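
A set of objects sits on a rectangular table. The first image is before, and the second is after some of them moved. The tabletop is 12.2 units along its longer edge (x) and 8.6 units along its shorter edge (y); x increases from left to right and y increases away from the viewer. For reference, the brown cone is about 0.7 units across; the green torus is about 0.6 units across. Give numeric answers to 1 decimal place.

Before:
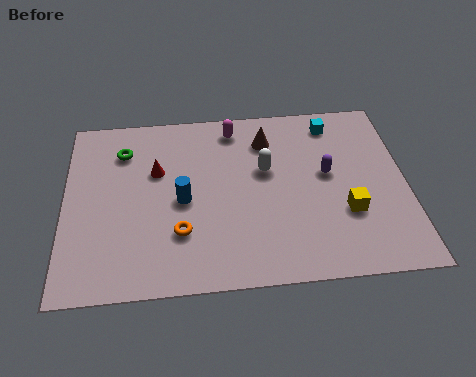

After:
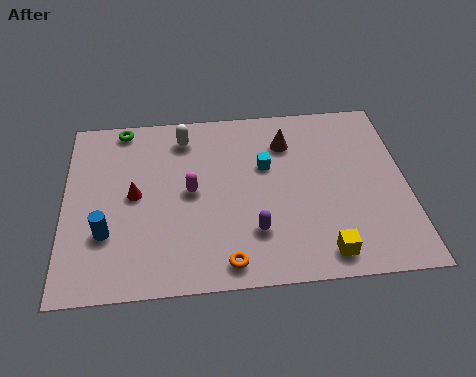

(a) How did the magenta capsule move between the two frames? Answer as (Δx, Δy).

(-1.6, -3.0)

The magenta capsule started near (6.1, 7.4) and ended near (4.5, 4.4).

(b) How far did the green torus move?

1.2

The green torus was near (2.1, 6.6) before and (2.1, 7.8) after, so it travelled √(0.0² + 1.2²) ≈ 1.2 units.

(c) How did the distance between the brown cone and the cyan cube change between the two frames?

-1.1

They were about 2.5 units apart before and 1.4 after — 1.1 units closer together.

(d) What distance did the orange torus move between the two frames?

2.2

From (4.1, 2.5) to (5.7, 1.0), the orange torus covered √(1.6² + 1.5²) ≈ 2.2 units.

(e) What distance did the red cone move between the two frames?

1.4

The red cone moved from about (3.3, 5.5) to (2.5, 4.4), a distance of √(0.8² + 1.1²) ≈ 1.4.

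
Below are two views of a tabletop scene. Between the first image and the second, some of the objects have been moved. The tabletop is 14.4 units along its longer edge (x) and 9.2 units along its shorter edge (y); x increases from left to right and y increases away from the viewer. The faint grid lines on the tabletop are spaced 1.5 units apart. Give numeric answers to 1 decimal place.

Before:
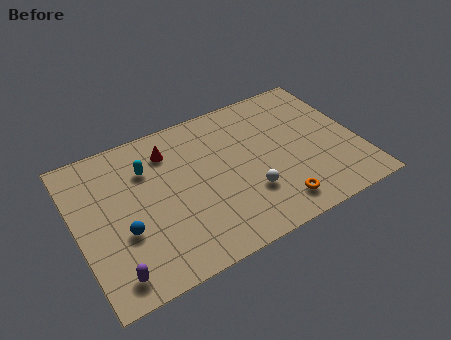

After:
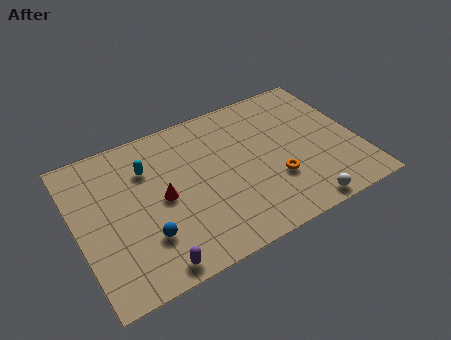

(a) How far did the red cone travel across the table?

2.8

From (5.0, 7.2) to (4.3, 4.5), the red cone covered √(0.7² + 2.7²) ≈ 2.8 units.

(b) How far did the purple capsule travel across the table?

1.9

From (1.4, 1.3) to (3.3, 0.9), the purple capsule covered √(1.9² + 0.4²) ≈ 1.9 units.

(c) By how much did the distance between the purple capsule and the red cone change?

-3.2

The distance was about 6.9 in the first image and 3.7 in the second, so they moved 3.2 units closer together.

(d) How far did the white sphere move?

3.1

From (8.5, 2.8) to (10.9, 0.8), the white sphere covered √(2.4² + 2.0²) ≈ 3.1 units.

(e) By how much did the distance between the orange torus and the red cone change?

-1.6

Before: roughly 7.4 units apart; after: 5.8. That's 1.6 units closer together.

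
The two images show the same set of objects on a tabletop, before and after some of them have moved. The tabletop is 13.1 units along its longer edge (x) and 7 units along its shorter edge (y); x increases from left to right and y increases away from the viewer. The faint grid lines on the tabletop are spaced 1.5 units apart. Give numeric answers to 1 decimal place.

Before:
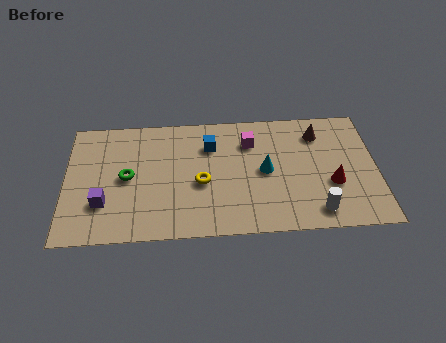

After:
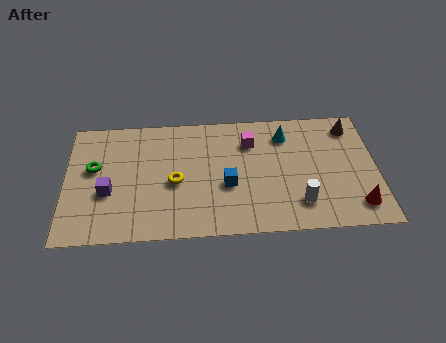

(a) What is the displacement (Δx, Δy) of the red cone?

(1.0, -1.3)

The red cone started near (11.2, 2.6) and ended near (12.2, 1.3).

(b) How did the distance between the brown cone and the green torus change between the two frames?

+2.7

They were about 8.3 units apart before and 11.0 after — 2.7 units further apart.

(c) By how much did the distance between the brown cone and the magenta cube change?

+1.4

The distance was about 2.9 in the first image and 4.3 in the second, so they moved 1.4 units further apart.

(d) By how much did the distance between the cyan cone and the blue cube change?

+0.9

Before: roughly 2.8 units apart; after: 3.7. That's 0.9 units further apart.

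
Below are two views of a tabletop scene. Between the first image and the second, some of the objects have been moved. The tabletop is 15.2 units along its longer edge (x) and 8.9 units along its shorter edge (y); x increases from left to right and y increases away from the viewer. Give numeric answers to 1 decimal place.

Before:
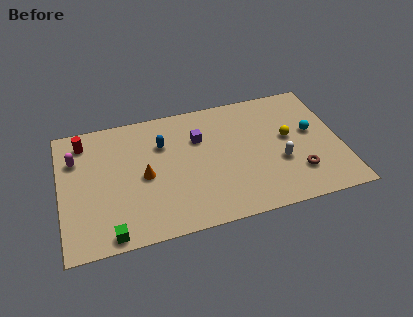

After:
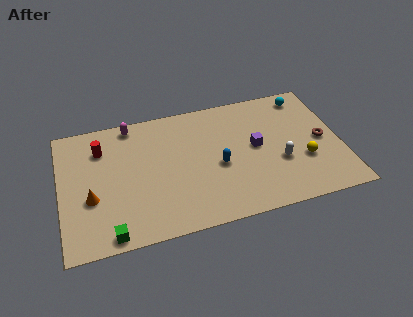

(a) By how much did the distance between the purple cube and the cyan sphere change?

-2.0

They were about 6.2 units apart before and 4.2 after — 2.0 units closer together.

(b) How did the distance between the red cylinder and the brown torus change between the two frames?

-0.3

Before: roughly 12.4 units apart; after: 12.1. That's 0.3 units closer together.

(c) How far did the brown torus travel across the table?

2.5

From (12.7, 2.3) to (14.2, 4.3), the brown torus covered √(1.5² + 2.0²) ≈ 2.5 units.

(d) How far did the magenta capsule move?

3.5

The magenta capsule was near (0.9, 6.3) before and (4.0, 8.0) after, so it travelled √(3.1² + 1.7²) ≈ 3.5 units.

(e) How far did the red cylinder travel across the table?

1.1

From (1.4, 7.4) to (2.3, 6.7), the red cylinder covered √(0.9² + 0.7²) ≈ 1.1 units.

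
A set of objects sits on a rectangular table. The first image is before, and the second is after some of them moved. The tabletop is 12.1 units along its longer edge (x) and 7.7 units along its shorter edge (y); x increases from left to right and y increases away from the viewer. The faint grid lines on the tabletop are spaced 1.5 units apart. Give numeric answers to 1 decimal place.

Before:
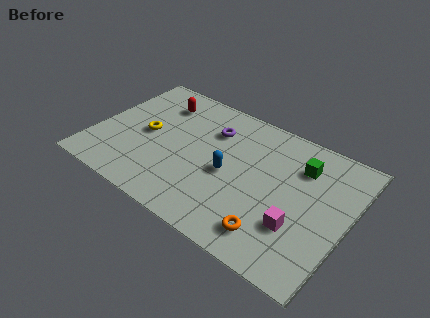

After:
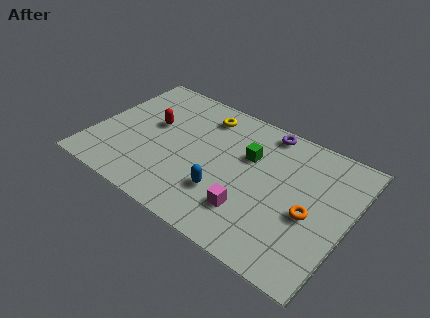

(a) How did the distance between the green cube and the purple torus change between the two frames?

-2.3

Before: roughly 4.3 units apart; after: 2.0. That's 2.3 units closer together.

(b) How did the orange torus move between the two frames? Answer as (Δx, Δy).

(1.4, 1.9)

From the two frames, the orange torus sits at roughly (9.0, 1.4) before and (10.4, 3.3) after.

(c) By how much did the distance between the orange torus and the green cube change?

-0.7

Before: roughly 4.3 units apart; after: 3.6. That's 0.7 units closer together.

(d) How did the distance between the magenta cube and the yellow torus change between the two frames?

-2.5

They were about 7.7 units apart before and 5.2 after — 2.5 units closer together.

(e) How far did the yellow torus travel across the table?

3.5

From (2.4, 3.8) to (4.8, 6.3), the yellow torus covered √(2.4² + 2.5²) ≈ 3.5 units.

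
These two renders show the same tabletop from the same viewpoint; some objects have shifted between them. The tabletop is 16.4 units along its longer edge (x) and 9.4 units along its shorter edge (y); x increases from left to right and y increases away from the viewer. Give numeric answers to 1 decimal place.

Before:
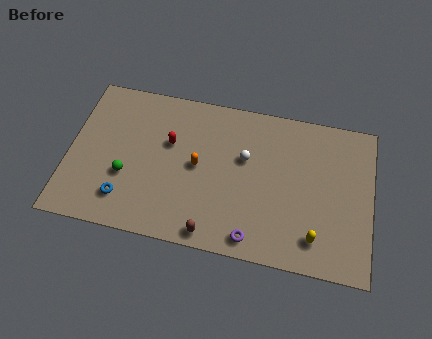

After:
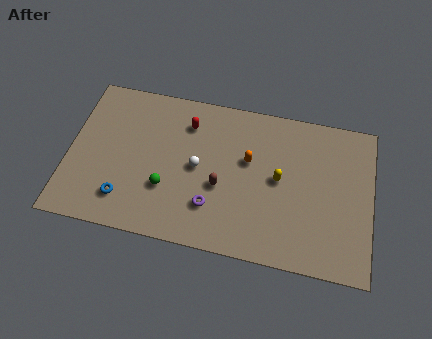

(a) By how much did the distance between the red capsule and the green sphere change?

+1.0

They were about 3.3 units apart before and 4.3 after — 1.0 units further apart.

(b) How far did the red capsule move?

1.7

From (5.4, 5.9) to (6.3, 7.3), the red capsule covered √(0.9² + 1.4²) ≈ 1.7 units.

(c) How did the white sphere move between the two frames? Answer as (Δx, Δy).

(-2.5, -1.1)

The white sphere was at about (9.5, 5.8) and moved to about (7.0, 4.7).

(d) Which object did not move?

the blue torus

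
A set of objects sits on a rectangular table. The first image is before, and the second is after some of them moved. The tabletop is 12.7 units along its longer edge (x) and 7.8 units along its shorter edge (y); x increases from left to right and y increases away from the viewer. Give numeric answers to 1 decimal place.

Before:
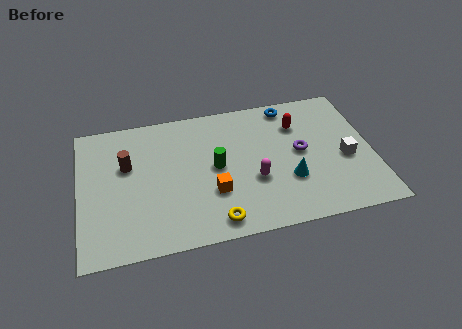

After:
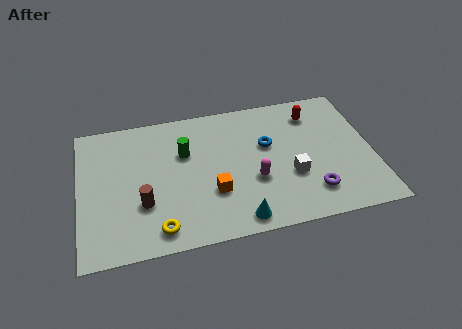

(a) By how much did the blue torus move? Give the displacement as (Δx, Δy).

(-1.1, -2.1)

The blue torus was at about (9.3, 6.9) and moved to about (8.2, 4.8).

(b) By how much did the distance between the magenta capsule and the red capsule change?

+0.8

The distance was about 3.5 in the first image and 4.3 in the second, so they moved 0.8 units further apart.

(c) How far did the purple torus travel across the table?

2.4

From (9.6, 4.1) to (9.9, 1.7), the purple torus covered √(0.3² + 2.4²) ≈ 2.4 units.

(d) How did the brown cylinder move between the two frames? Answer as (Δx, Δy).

(0.6, -2.3)

The brown cylinder was at about (2.1, 4.9) and moved to about (2.7, 2.6).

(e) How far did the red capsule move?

0.9

The red capsule moved from about (9.6, 5.7) to (10.3, 6.2), a distance of √(0.7² + 0.5²) ≈ 0.9.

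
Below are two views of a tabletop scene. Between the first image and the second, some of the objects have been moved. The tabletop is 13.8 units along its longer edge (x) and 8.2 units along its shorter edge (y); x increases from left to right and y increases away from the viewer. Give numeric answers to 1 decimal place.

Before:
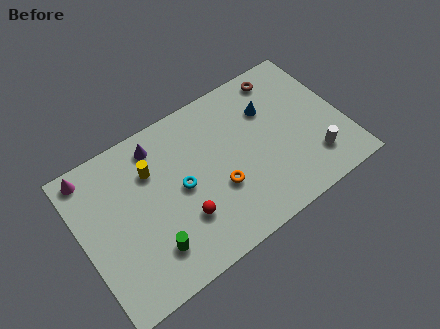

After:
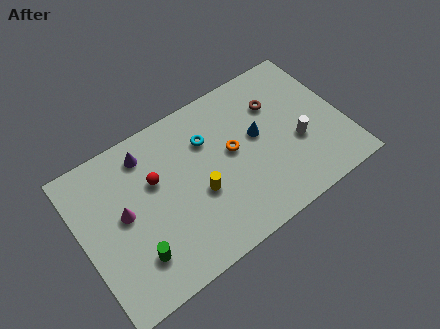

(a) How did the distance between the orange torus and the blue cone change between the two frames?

-2.8

Before: roughly 4.2 units apart; after: 1.4. That's 2.8 units closer together.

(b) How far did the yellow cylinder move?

3.3

The yellow cylinder was near (3.9, 5.8) before and (6.0, 3.3) after, so it travelled √(2.1² + 2.5²) ≈ 3.3 units.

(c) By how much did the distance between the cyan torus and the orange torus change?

-0.4

They were about 2.1 units apart before and 1.7 after — 0.4 units closer together.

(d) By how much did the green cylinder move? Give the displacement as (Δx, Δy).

(-0.8, 0.1)

The green cylinder started near (3.2, 1.9) and ended near (2.4, 2.0).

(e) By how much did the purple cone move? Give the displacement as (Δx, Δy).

(-0.6, -0.1)

The purple cone started near (4.4, 6.9) and ended near (3.8, 6.8).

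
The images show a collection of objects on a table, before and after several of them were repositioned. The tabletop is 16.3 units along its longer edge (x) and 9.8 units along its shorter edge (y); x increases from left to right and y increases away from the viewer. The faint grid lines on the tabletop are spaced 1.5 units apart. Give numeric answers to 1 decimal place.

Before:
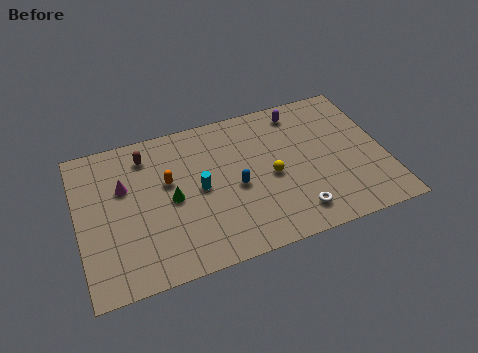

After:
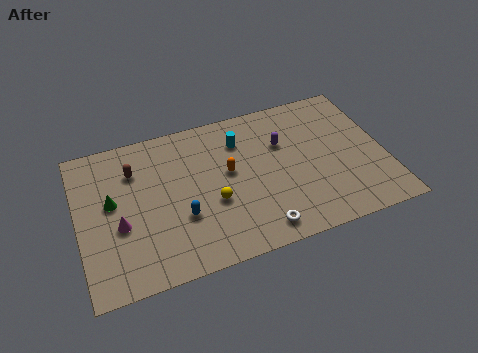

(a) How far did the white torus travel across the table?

2.0

The white torus was near (11.2, 1.7) before and (9.2, 1.3) after, so it travelled √(2.0² + 0.4²) ≈ 2.0 units.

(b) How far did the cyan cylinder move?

3.5

The cyan cylinder moved from about (6.4, 4.9) to (8.8, 7.4), a distance of √(2.4² + 2.5²) ≈ 3.5.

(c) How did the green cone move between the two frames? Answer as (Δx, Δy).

(-3.1, 0.8)

From the two frames, the green cone sits at roughly (4.9, 4.7) before and (1.8, 5.5) after.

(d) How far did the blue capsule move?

3.2

The blue capsule moved from about (8.3, 4.4) to (5.3, 3.4), a distance of √(3.0² + 1.0²) ≈ 3.2.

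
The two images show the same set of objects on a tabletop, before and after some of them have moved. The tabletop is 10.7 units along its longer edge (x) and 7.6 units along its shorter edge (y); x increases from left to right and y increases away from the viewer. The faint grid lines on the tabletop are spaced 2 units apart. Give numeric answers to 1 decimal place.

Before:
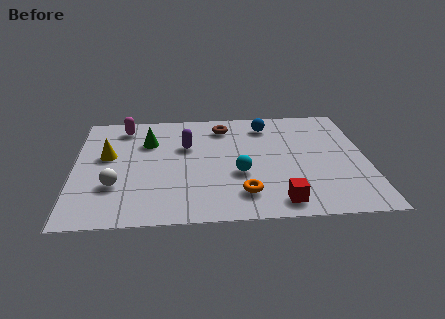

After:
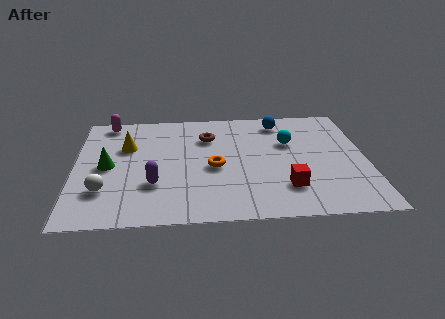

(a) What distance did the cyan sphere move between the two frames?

2.8

From (6.0, 2.9) to (7.9, 4.9), the cyan sphere covered √(1.9² + 2.0²) ≈ 2.8 units.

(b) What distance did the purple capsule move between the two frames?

2.8

The purple capsule was near (4.1, 4.9) before and (2.9, 2.4) after, so it travelled √(1.2² + 2.5²) ≈ 2.8 units.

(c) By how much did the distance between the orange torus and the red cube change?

+1.6

The distance was about 1.4 in the first image and 3.0 in the second, so they moved 1.6 units further apart.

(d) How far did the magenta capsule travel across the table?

0.7

From (1.8, 6.4) to (1.2, 6.8), the magenta capsule covered √(0.6² + 0.4²) ≈ 0.7 units.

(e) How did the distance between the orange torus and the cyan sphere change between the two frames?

+1.9

Before: roughly 1.3 units apart; after: 3.2. That's 1.9 units further apart.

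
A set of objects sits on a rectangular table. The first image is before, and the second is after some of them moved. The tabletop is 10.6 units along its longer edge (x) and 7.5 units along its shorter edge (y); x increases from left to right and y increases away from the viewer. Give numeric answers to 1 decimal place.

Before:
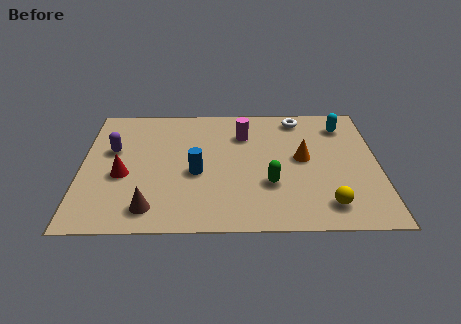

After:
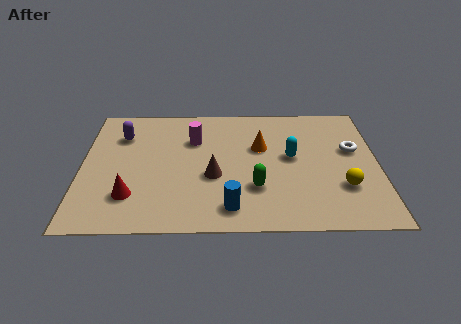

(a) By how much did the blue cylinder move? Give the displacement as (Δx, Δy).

(1.2, -2.0)

From the two frames, the blue cylinder sits at roughly (4.1, 3.2) before and (5.3, 1.2) after.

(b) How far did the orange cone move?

1.7

The orange cone moved from about (7.9, 4.0) to (6.4, 4.7), a distance of √(1.5² + 0.7²) ≈ 1.7.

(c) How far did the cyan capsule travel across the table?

2.7

The cyan capsule moved from about (9.4, 6.0) to (7.5, 4.1), a distance of √(1.9² + 1.9²) ≈ 2.7.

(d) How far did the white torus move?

2.8

The white torus was near (7.8, 6.5) before and (9.7, 4.5) after, so it travelled √(1.9² + 2.0²) ≈ 2.8 units.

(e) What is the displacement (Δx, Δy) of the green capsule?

(-0.5, -0.2)

The green capsule started near (6.7, 2.5) and ended near (6.2, 2.3).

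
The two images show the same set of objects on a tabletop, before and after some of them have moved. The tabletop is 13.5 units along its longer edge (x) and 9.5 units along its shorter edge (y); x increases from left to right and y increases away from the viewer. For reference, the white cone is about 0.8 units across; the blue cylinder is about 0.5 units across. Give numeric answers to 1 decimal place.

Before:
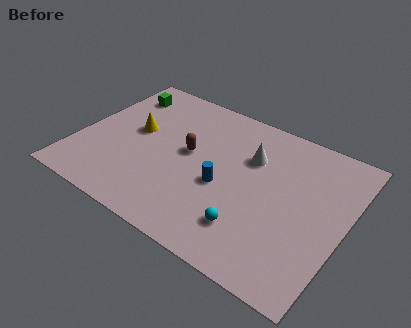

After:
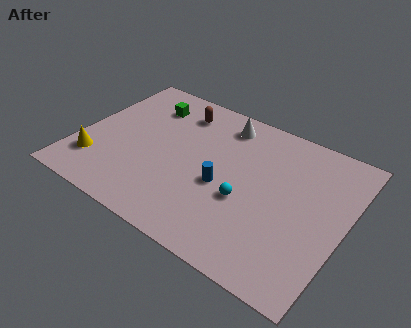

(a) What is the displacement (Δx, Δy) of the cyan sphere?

(-0.5, 1.5)

The cyan sphere was at about (9.2, 2.2) and moved to about (8.7, 3.7).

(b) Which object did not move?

the blue cylinder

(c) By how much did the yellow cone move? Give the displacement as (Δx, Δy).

(-1.5, -3.0)

The yellow cone was at about (2.7, 5.3) and moved to about (1.2, 2.3).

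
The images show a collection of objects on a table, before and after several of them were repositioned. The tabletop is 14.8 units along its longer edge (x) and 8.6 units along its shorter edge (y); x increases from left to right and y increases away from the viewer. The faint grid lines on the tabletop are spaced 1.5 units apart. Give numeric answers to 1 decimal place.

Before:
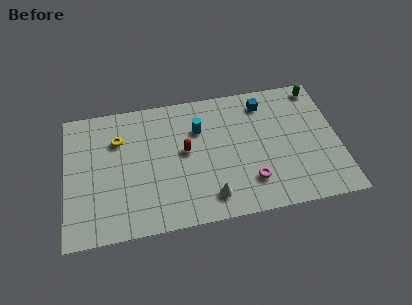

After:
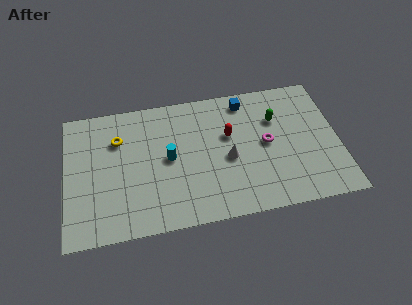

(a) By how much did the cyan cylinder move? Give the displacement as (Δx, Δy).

(-1.7, -1.6)

From the two frames, the cyan cylinder sits at roughly (7.3, 6.0) before and (5.6, 4.4) after.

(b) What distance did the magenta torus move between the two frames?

2.5

The magenta torus moved from about (9.9, 2.1) to (10.9, 4.4), a distance of √(1.0² + 2.3²) ≈ 2.5.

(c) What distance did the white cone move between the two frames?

2.5

The white cone was near (7.7, 1.5) before and (8.8, 3.8) after, so it travelled √(1.1² + 2.3²) ≈ 2.5 units.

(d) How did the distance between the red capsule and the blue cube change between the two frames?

-2.7

The distance was about 5.0 in the first image and 2.3 in the second, so they moved 2.7 units closer together.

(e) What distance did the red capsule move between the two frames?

2.5

The red capsule moved from about (6.5, 4.7) to (8.9, 5.3), a distance of √(2.4² + 0.6²) ≈ 2.5.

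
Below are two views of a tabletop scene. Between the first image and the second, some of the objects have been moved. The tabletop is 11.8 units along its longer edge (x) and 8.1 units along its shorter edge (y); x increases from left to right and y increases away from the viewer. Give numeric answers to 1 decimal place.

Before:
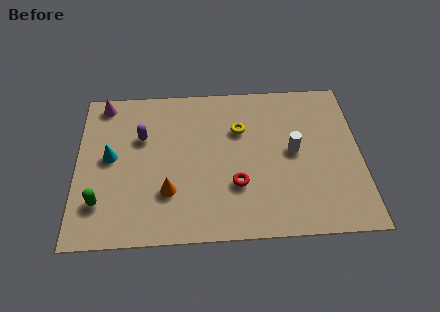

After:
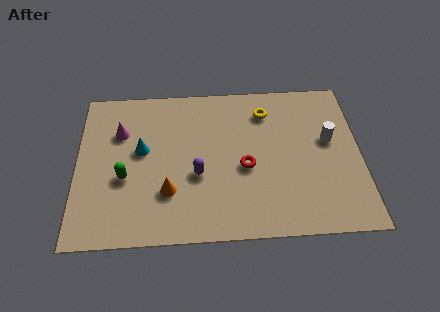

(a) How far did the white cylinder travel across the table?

1.6

The white cylinder was near (9.0, 4.2) before and (10.5, 4.7) after, so it travelled √(1.5² + 0.5²) ≈ 1.6 units.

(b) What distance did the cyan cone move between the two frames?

1.3

From (1.4, 4.3) to (2.7, 4.6), the cyan cone covered √(1.3² + 0.3²) ≈ 1.3 units.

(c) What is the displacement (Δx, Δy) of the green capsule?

(1.0, 1.2)

The green capsule started near (1.0, 2.0) and ended near (2.0, 3.2).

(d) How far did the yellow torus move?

1.4

From (6.8, 5.5) to (7.9, 6.4), the yellow torus covered √(1.1² + 0.9²) ≈ 1.4 units.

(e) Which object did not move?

the orange cone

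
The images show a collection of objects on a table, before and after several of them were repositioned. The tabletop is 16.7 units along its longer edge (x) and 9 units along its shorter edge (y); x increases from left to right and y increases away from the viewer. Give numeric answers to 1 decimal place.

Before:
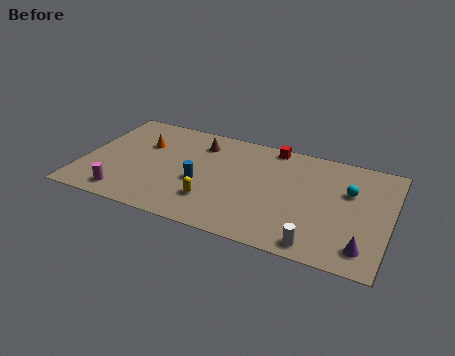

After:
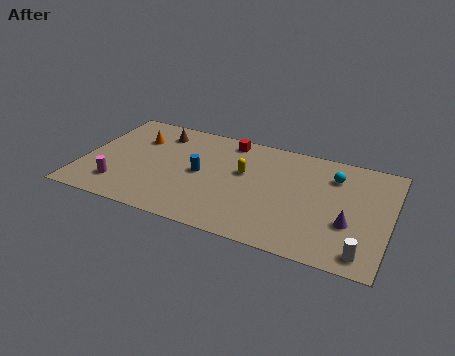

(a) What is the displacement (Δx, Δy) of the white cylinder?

(2.4, 0.2)

The white cylinder started near (13.1, 1.0) and ended near (15.5, 1.2).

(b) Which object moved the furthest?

the yellow capsule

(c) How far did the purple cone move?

1.8

The purple cone moved from about (15.5, 1.6) to (14.6, 3.2), a distance of √(0.9² + 1.6²) ≈ 1.8.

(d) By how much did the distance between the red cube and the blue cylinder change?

-2.1

The distance was about 5.7 in the first image and 3.6 in the second, so they moved 2.1 units closer together.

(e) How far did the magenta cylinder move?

0.8

From (2.6, 1.3) to (2.2, 2.0), the magenta cylinder covered √(0.4² + 0.7²) ≈ 0.8 units.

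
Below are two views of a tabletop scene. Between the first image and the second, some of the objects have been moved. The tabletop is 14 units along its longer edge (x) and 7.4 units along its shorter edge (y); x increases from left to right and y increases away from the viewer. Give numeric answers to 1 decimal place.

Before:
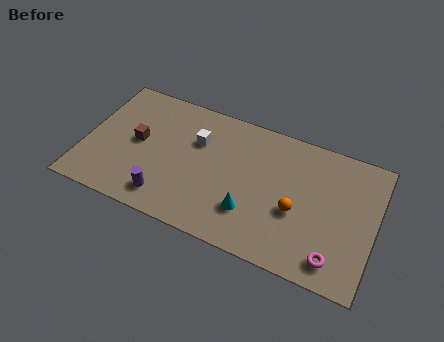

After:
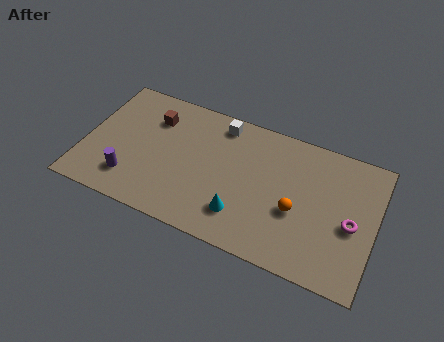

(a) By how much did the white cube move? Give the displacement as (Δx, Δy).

(1.0, 1.4)

The white cube started near (5.3, 5.0) and ended near (6.3, 6.4).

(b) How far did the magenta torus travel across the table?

2.2

From (12.3, 1.2) to (12.9, 3.3), the magenta torus covered √(0.6² + 2.1²) ≈ 2.2 units.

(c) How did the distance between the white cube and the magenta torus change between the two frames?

-0.7

Before: roughly 8.0 units apart; after: 7.3. That's 0.7 units closer together.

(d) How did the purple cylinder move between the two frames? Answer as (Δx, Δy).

(-1.8, 0.4)

From the two frames, the purple cylinder sits at roughly (4.2, 1.3) before and (2.4, 1.7) after.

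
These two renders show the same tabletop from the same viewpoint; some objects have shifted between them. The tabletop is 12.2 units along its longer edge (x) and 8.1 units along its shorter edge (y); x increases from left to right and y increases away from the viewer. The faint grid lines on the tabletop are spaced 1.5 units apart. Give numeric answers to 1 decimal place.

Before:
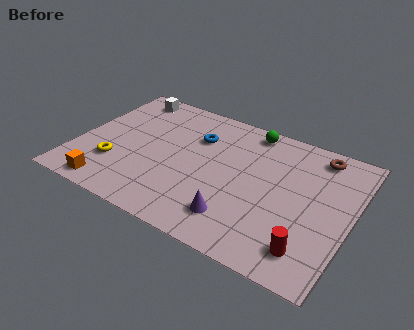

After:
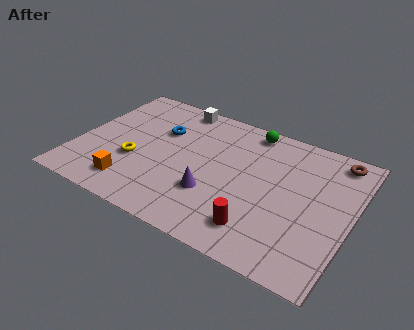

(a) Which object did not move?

the green sphere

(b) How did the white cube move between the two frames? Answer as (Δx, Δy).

(2.3, 0.2)

From the two frames, the white cube sits at roughly (1.6, 7.1) before and (3.9, 7.3) after.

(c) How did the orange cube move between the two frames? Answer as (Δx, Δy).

(0.9, 0.6)

From the two frames, the orange cube sits at roughly (1.9, 0.9) before and (2.8, 1.5) after.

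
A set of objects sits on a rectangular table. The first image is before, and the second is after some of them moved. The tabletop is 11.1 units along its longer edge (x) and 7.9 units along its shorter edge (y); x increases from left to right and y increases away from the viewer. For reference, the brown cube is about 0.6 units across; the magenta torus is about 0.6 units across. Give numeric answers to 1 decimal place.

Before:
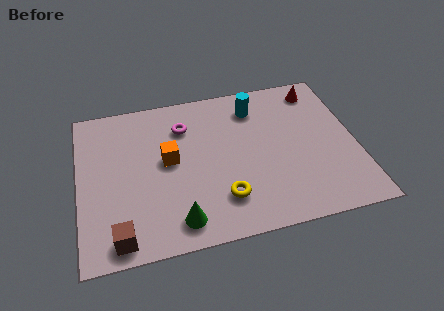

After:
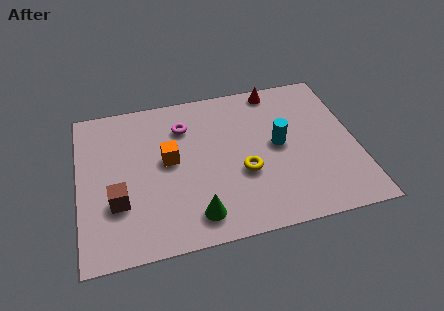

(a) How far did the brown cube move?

1.7

From (1.5, 0.9) to (1.5, 2.6), the brown cube covered √(0.0² + 1.7²) ≈ 1.7 units.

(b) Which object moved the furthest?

the cyan cylinder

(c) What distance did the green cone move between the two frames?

0.7

The green cone moved from about (3.8, 1.2) to (4.5, 1.3), a distance of √(0.7² + 0.1²) ≈ 0.7.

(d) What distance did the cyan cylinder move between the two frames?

2.3

The cyan cylinder moved from about (7.2, 6.3) to (8.0, 4.1), a distance of √(0.8² + 2.2²) ≈ 2.3.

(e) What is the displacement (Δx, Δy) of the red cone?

(-1.7, 0.4)

The red cone started near (9.8, 6.7) and ended near (8.1, 7.1).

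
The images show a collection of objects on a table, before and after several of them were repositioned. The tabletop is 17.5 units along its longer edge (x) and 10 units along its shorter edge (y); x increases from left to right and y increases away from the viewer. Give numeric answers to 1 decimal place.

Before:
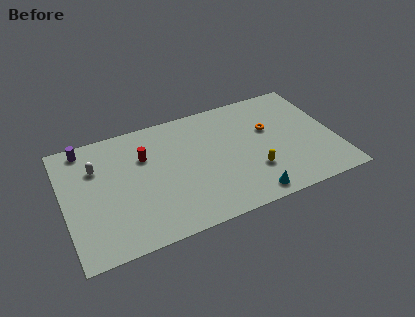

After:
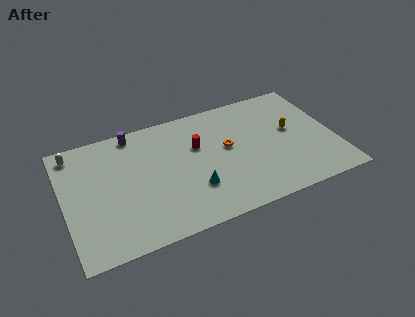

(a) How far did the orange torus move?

2.9

From (13.4, 6.2) to (10.6, 5.6), the orange torus covered √(2.8² + 0.6²) ≈ 2.9 units.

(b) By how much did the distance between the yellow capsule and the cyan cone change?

+5.2

They were about 2.0 units apart before and 7.2 after — 5.2 units further apart.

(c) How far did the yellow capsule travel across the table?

3.8

The yellow capsule was near (12.0, 3.0) before and (14.8, 5.6) after, so it travelled √(2.8² + 2.6²) ≈ 3.8 units.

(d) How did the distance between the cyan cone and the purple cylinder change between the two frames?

-5.8

Before: roughly 12.6 units apart; after: 6.8. That's 5.8 units closer together.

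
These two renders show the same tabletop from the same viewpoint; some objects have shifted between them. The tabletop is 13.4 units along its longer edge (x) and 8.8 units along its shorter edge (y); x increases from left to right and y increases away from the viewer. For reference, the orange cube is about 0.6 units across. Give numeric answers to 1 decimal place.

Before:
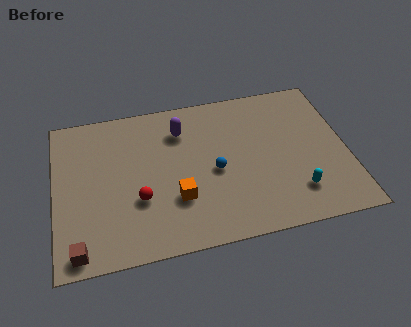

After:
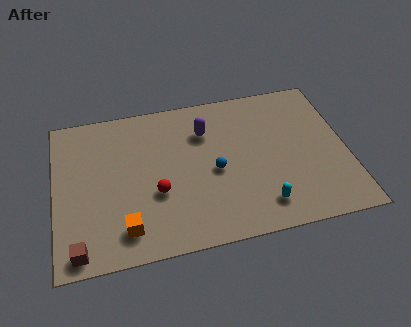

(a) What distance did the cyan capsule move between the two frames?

1.6

The cyan capsule was near (10.9, 2.0) before and (9.3, 1.6) after, so it travelled √(1.6² + 0.4²) ≈ 1.6 units.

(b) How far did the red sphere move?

0.8

From (3.8, 3.1) to (4.6, 3.3), the red sphere covered √(0.8² + 0.2²) ≈ 0.8 units.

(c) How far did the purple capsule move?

1.1

From (5.9, 6.7) to (7.0, 6.4), the purple capsule covered √(1.1² + 0.3²) ≈ 1.1 units.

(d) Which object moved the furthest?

the orange cube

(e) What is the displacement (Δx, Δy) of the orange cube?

(-2.4, -1.2)

The orange cube was at about (5.5, 2.8) and moved to about (3.1, 1.6).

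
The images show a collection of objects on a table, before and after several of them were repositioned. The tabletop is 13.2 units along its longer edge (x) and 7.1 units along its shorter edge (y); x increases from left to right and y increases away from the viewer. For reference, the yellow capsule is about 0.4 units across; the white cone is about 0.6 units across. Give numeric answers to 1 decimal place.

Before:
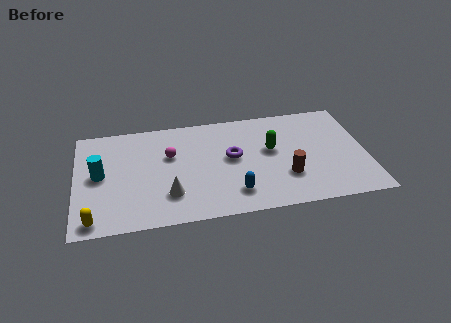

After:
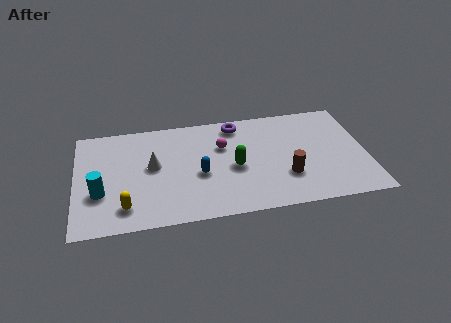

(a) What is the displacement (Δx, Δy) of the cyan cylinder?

(0.0, -1.2)

The cyan cylinder was at about (1.1, 3.7) and moved to about (1.1, 2.5).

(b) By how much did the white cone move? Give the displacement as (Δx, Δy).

(-0.7, 2.0)

The white cone started near (4.2, 1.9) and ended near (3.5, 3.9).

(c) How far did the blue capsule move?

2.1

The blue capsule was near (7.1, 1.5) before and (5.6, 3.0) after, so it travelled √(1.5² + 1.5²) ≈ 2.1 units.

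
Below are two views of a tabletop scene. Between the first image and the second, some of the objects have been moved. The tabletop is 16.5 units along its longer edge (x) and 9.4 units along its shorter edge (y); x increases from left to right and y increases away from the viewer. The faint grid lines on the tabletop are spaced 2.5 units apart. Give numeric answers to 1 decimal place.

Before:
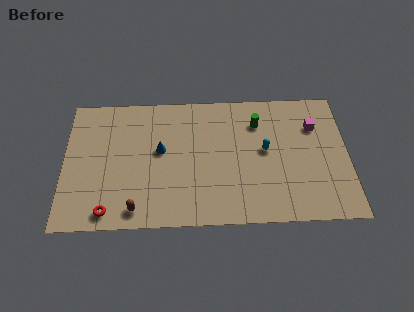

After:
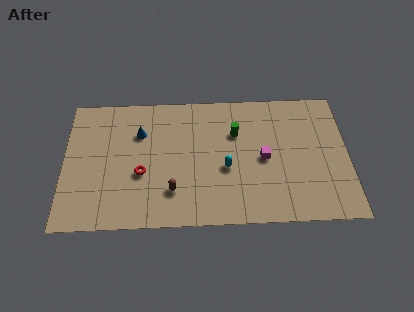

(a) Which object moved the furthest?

the magenta cube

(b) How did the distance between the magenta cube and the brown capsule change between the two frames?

-6.1

Before: roughly 11.8 units apart; after: 5.7. That's 6.1 units closer together.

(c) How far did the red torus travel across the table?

3.2

The red torus moved from about (2.6, 1.1) to (4.5, 3.7), a distance of √(1.9² + 2.6²) ≈ 3.2.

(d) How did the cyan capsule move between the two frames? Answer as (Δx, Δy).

(-2.3, -1.2)

From the two frames, the cyan capsule sits at roughly (11.7, 5.1) before and (9.4, 3.9) after.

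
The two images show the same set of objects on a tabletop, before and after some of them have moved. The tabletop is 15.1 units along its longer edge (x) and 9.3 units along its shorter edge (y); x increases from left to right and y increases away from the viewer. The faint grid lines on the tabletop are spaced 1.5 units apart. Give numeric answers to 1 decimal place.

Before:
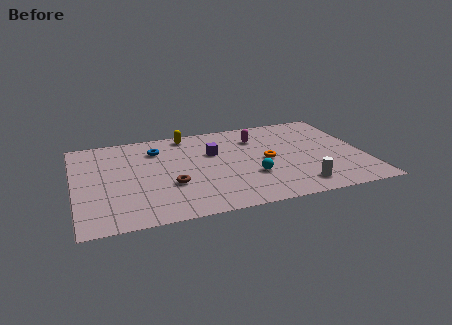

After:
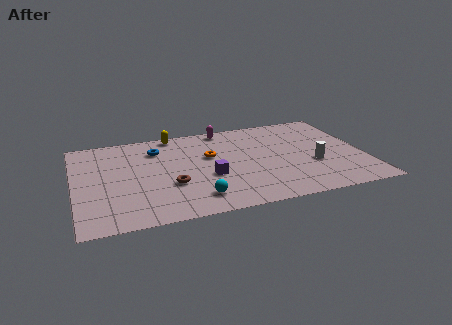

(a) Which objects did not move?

the brown torus and the blue torus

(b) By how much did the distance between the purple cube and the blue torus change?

+1.2

The distance was about 3.1 in the first image and 4.3 in the second, so they moved 1.2 units further apart.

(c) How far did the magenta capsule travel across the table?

2.1

From (9.7, 7.0) to (8.1, 8.4), the magenta capsule covered √(1.6² + 1.4²) ≈ 2.1 units.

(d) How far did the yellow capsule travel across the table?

0.7

From (6.1, 8.3) to (5.4, 8.5), the yellow capsule covered √(0.7² + 0.2²) ≈ 0.7 units.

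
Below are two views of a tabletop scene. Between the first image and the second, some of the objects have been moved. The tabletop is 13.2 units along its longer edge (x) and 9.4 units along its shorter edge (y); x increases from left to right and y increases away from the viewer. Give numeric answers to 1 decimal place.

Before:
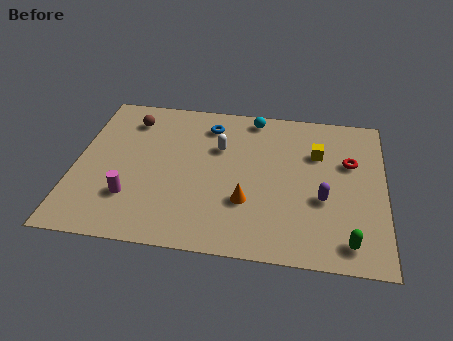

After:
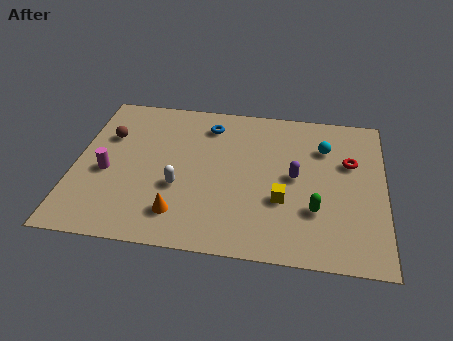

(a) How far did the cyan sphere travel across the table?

3.5

The cyan sphere moved from about (7.5, 8.4) to (10.6, 6.8), a distance of √(3.1² + 1.6²) ≈ 3.5.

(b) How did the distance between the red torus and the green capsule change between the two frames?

-1.3

The distance was about 4.7 in the first image and 3.4 in the second, so they moved 1.3 units closer together.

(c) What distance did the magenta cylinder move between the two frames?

1.8

The magenta cylinder moved from about (2.5, 2.6) to (1.4, 4.0), a distance of √(1.1² + 1.4²) ≈ 1.8.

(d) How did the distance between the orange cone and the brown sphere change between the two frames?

-1.4

The distance was about 6.9 in the first image and 5.5 in the second, so they moved 1.4 units closer together.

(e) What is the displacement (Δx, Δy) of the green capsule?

(-1.4, 1.6)

The green capsule was at about (11.7, 1.3) and moved to about (10.3, 2.9).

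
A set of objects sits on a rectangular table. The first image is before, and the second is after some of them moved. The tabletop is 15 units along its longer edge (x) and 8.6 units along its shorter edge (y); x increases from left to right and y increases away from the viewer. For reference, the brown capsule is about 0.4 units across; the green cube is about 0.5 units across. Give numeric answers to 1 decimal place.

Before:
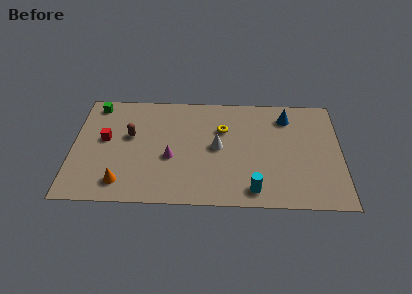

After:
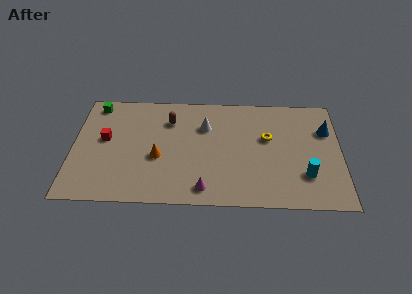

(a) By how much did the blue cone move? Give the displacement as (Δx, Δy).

(2.2, -1.0)

The blue cone was at about (12.0, 6.9) and moved to about (14.2, 5.9).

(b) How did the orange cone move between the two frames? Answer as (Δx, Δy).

(2.0, 2.0)

The orange cone started near (2.8, 1.5) and ended near (4.8, 3.5).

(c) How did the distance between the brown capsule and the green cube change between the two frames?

+1.2

Before: roughly 3.1 units apart; after: 4.3. That's 1.2 units further apart.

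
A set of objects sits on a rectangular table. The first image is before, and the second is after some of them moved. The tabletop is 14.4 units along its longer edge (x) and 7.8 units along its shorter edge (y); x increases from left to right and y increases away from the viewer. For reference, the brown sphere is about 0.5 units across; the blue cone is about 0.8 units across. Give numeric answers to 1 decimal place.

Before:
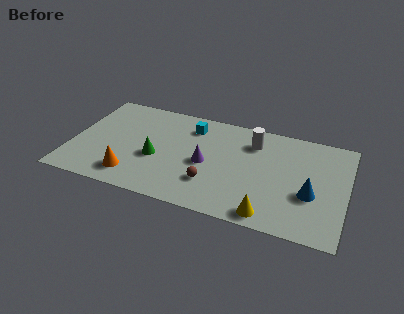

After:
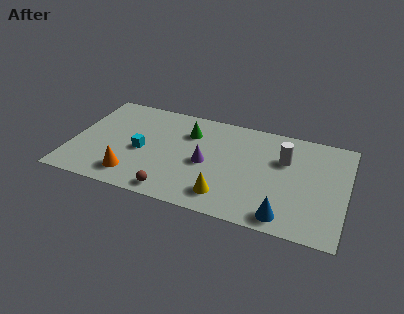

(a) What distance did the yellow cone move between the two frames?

2.4

The yellow cone moved from about (10.6, 0.9) to (8.3, 1.5), a distance of √(2.3² + 0.6²) ≈ 2.4.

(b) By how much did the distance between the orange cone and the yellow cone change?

-2.3

They were about 7.2 units apart before and 4.9 after — 2.3 units closer together.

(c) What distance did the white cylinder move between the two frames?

1.9

The white cylinder moved from about (9.4, 6.0) to (11.1, 5.2), a distance of √(1.7² + 0.8²) ≈ 1.9.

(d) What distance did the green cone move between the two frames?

2.9

From (4.5, 3.2) to (6.0, 5.7), the green cone covered √(1.5² + 2.5²) ≈ 2.9 units.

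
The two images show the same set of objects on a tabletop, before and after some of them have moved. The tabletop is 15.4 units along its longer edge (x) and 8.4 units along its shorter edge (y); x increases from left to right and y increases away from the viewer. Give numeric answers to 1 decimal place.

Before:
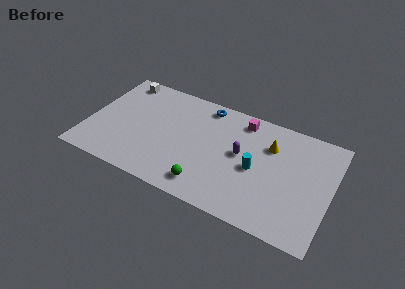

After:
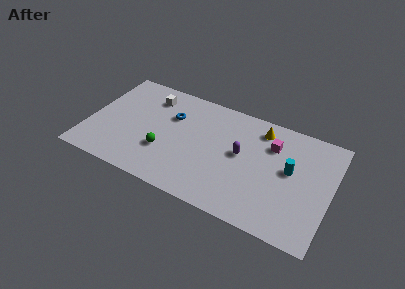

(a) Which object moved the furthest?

the green sphere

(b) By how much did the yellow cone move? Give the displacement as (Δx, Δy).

(-0.7, 1.0)

The yellow cone was at about (11.4, 6.0) and moved to about (10.7, 7.0).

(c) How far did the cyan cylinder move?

2.2

From (10.7, 3.9) to (12.8, 4.7), the cyan cylinder covered √(2.1² + 0.8²) ≈ 2.2 units.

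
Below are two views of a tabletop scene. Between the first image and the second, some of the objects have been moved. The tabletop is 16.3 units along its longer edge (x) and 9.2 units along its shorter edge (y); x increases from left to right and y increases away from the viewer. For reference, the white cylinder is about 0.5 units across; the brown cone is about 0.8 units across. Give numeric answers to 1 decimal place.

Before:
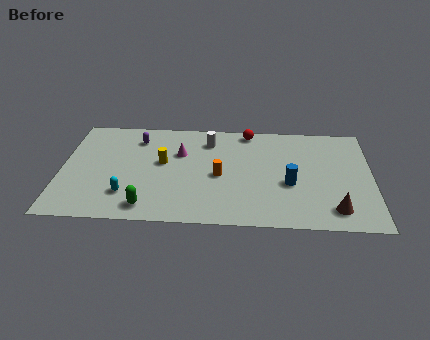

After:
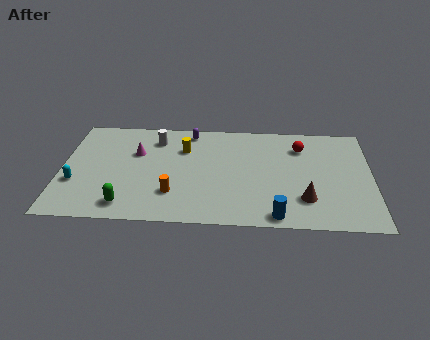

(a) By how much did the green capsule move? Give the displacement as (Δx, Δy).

(-1.1, 0.1)

The green capsule was at about (4.6, 1.3) and moved to about (3.5, 1.4).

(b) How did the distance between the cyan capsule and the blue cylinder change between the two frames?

+2.1

The distance was about 8.6 in the first image and 10.7 in the second, so they moved 2.1 units further apart.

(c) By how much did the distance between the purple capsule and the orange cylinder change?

+0.3

Before: roughly 5.4 units apart; after: 5.7. That's 0.3 units further apart.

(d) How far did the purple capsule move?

2.9

The purple capsule was near (3.9, 7.3) before and (6.7, 8.1) after, so it travelled √(2.8² + 0.8²) ≈ 2.9 units.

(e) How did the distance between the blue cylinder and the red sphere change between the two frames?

+1.1

The distance was about 5.1 in the first image and 6.2 in the second, so they moved 1.1 units further apart.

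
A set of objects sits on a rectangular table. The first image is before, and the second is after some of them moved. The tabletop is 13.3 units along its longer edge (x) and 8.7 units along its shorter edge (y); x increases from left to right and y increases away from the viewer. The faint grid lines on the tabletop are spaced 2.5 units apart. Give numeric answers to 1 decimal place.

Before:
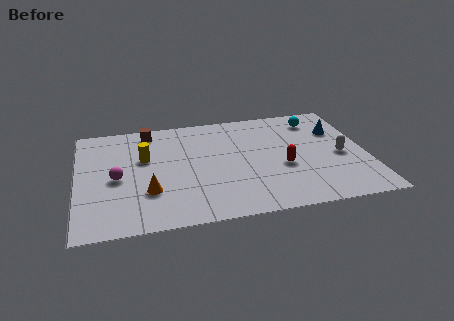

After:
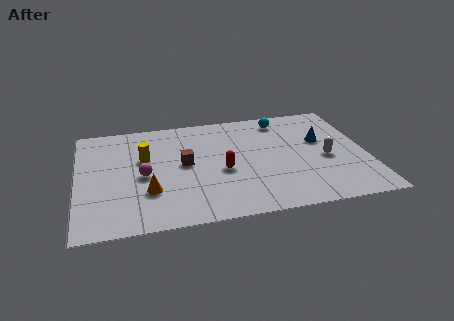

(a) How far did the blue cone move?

1.1

The blue cone was near (12.1, 6.0) before and (11.3, 5.3) after, so it travelled √(0.8² + 0.7²) ≈ 1.1 units.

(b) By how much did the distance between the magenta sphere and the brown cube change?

-1.9

Before: roughly 3.9 units apart; after: 2.0. That's 1.9 units closer together.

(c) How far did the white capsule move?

0.7

The white capsule was near (12.1, 3.9) before and (11.4, 3.8) after, so it travelled √(0.7² + 0.1²) ≈ 0.7 units.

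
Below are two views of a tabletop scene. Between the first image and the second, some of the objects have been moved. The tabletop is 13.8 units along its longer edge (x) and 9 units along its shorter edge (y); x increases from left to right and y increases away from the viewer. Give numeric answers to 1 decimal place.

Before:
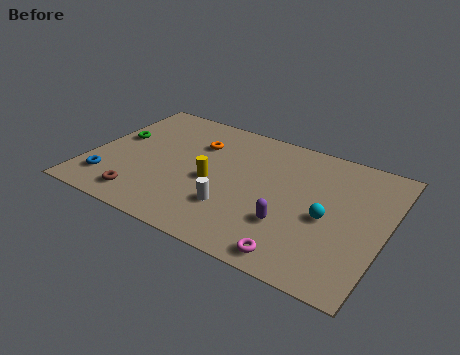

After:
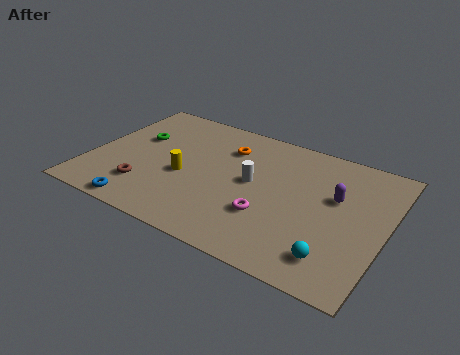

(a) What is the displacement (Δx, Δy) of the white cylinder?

(0.6, 2.2)

The white cylinder started near (7.0, 2.6) and ended near (7.6, 4.8).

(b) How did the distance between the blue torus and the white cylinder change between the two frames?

+0.3

The distance was about 5.8 in the first image and 6.1 in the second, so they moved 0.3 units further apart.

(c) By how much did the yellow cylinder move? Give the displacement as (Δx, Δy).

(-1.3, -0.2)

The yellow cylinder was at about (5.8, 4.0) and moved to about (4.5, 3.8).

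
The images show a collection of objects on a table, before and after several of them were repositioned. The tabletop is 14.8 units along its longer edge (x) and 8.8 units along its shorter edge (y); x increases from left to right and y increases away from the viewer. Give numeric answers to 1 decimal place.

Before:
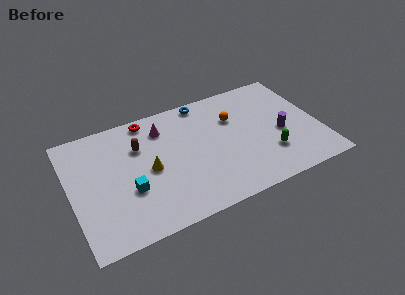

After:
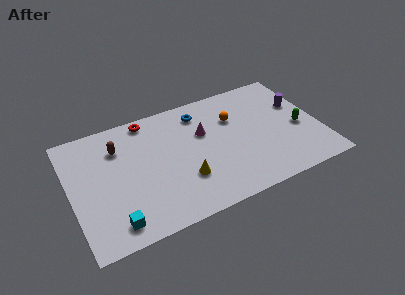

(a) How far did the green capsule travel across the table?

2.4

From (11.6, 2.5) to (13.6, 3.8), the green capsule covered √(2.0² + 1.3²) ≈ 2.4 units.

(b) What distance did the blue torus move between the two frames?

0.9

From (8.3, 8.0) to (8.0, 7.2), the blue torus covered √(0.3² + 0.8²) ≈ 0.9 units.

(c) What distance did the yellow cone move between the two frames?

2.4

The yellow cone moved from about (4.6, 4.2) to (6.5, 2.7), a distance of √(1.9² + 1.5²) ≈ 2.4.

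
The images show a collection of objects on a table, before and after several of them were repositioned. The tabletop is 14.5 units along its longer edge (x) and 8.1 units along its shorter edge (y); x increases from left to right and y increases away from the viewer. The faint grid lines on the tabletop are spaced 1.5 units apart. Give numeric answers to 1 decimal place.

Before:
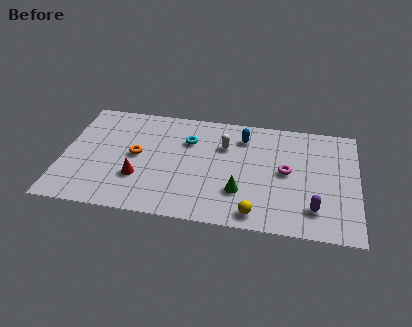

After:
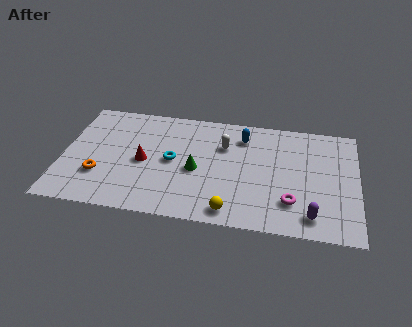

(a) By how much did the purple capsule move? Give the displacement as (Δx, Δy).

(-0.1, -0.5)

The purple capsule started near (12.4, 1.8) and ended near (12.3, 1.3).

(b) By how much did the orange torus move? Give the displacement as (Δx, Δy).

(-1.7, -1.7)

The orange torus was at about (3.6, 4.2) and moved to about (1.9, 2.5).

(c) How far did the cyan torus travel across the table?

1.7

From (6.1, 5.7) to (5.4, 4.1), the cyan torus covered √(0.7² + 1.6²) ≈ 1.7 units.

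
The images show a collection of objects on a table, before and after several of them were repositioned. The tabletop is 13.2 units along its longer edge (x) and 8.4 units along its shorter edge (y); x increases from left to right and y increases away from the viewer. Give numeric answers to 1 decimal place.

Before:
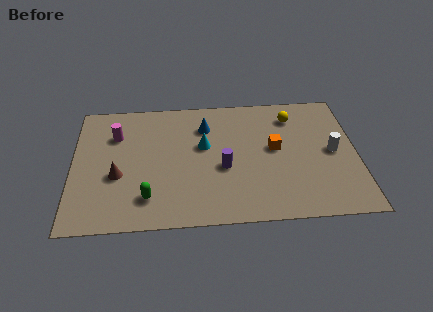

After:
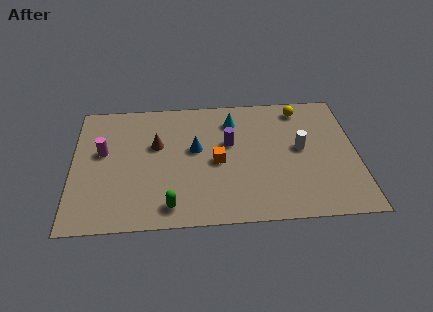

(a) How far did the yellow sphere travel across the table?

0.6

The yellow sphere was near (10.3, 6.7) before and (10.7, 7.2) after, so it travelled √(0.4² + 0.5²) ≈ 0.6 units.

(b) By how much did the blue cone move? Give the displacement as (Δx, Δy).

(-0.5, -1.5)

The blue cone was at about (6.2, 6.3) and moved to about (5.7, 4.8).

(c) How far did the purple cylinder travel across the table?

1.6

From (7.0, 3.5) to (7.3, 5.1), the purple cylinder covered √(0.3² + 1.6²) ≈ 1.6 units.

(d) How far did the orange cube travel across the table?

2.8

The orange cube moved from about (9.4, 4.6) to (6.7, 3.9), a distance of √(2.7² + 0.7²) ≈ 2.8.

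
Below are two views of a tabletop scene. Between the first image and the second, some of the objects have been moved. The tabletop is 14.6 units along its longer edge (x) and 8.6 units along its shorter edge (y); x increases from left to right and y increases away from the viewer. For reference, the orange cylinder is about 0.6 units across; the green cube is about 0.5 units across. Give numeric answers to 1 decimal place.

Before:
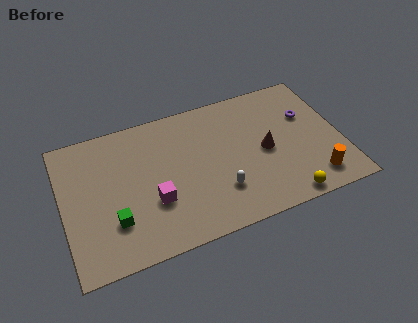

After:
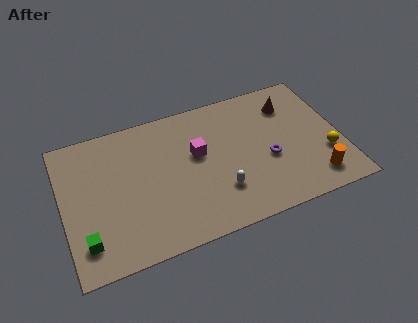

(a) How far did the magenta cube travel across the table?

3.3

From (4.6, 3.0) to (7.1, 5.1), the magenta cube covered √(2.5² + 2.1²) ≈ 3.3 units.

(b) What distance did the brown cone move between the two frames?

3.0

The brown cone was near (10.6, 4.1) before and (12.2, 6.6) after, so it travelled √(1.6² + 2.5²) ≈ 3.0 units.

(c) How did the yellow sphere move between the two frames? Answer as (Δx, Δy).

(2.4, 2.0)

The yellow sphere was at about (11.3, 0.8) and moved to about (13.7, 2.8).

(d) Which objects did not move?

the orange cylinder and the white capsule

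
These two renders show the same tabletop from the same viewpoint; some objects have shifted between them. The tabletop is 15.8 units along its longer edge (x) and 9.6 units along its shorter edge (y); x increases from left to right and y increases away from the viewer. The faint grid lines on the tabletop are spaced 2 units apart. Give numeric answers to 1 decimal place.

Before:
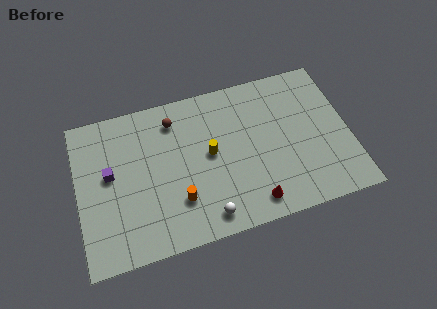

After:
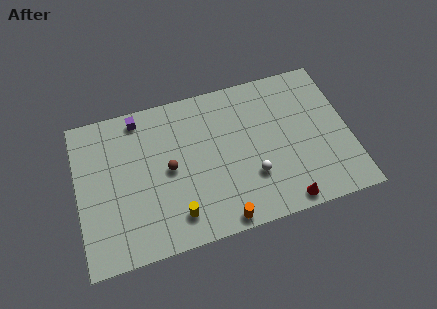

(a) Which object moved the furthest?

the yellow cylinder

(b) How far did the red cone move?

1.9

From (9.9, 1.4) to (11.7, 0.9), the red cone covered √(1.8² + 0.5²) ≈ 1.9 units.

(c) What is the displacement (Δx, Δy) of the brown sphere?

(-0.5, -3.0)

From the two frames, the brown sphere sits at roughly (5.8, 7.8) before and (5.3, 4.8) after.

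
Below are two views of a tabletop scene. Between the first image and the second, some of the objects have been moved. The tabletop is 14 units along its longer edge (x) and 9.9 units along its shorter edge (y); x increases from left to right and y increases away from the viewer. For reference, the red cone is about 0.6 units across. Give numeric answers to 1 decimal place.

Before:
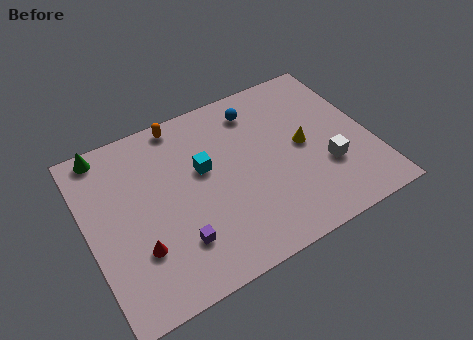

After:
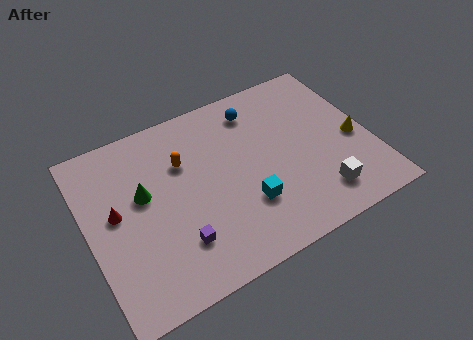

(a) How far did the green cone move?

3.5

The green cone was near (1.3, 9.0) before and (2.8, 5.8) after, so it travelled √(1.5² + 3.2²) ≈ 3.5 units.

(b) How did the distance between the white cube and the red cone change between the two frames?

+0.8

The distance was about 9.4 in the first image and 10.2 in the second, so they moved 0.8 units further apart.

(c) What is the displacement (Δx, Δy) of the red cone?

(-0.8, 2.4)

The red cone started near (2.2, 3.0) and ended near (1.4, 5.4).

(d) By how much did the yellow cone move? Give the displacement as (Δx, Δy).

(2.5, -0.7)

The yellow cone was at about (10.7, 5.0) and moved to about (13.2, 4.3).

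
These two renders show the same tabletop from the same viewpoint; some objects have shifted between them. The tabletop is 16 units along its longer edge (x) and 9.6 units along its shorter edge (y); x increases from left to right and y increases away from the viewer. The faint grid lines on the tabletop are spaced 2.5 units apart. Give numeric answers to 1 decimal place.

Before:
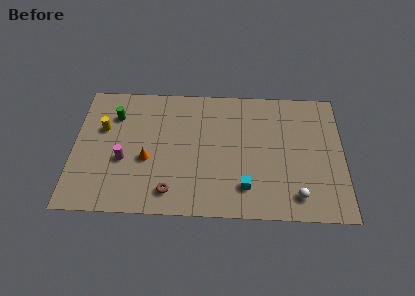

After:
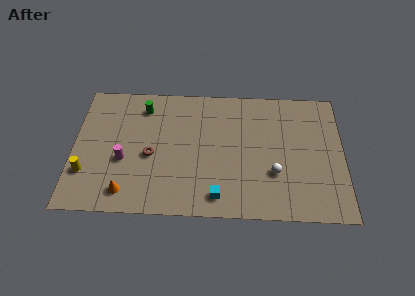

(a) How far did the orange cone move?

2.7

The orange cone was near (4.4, 3.9) before and (3.2, 1.5) after, so it travelled √(1.2² + 2.4²) ≈ 2.7 units.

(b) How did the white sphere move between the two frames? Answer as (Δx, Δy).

(-1.3, 1.6)

From the two frames, the white sphere sits at roughly (13.2, 1.6) before and (11.9, 3.2) after.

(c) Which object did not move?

the magenta cylinder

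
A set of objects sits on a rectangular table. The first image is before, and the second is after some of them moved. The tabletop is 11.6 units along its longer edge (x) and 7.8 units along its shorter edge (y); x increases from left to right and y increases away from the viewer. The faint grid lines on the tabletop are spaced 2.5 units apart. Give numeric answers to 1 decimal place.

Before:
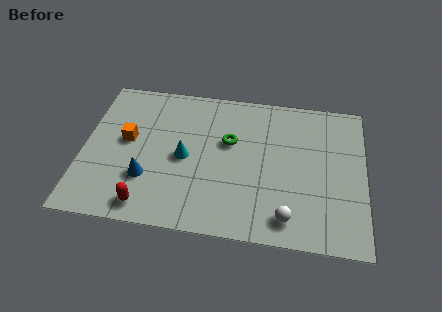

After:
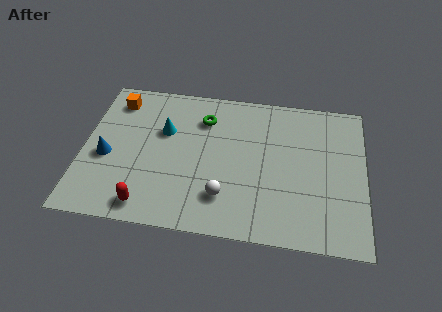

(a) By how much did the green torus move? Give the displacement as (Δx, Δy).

(-1.1, 1.1)

The green torus started near (6.0, 4.8) and ended near (4.9, 5.9).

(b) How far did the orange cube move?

2.2

The orange cube was near (1.8, 4.3) before and (1.2, 6.4) after, so it travelled √(0.6² + 2.1²) ≈ 2.2 units.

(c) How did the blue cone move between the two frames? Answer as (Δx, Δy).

(-1.7, 0.9)

The blue cone was at about (2.7, 2.4) and moved to about (1.0, 3.3).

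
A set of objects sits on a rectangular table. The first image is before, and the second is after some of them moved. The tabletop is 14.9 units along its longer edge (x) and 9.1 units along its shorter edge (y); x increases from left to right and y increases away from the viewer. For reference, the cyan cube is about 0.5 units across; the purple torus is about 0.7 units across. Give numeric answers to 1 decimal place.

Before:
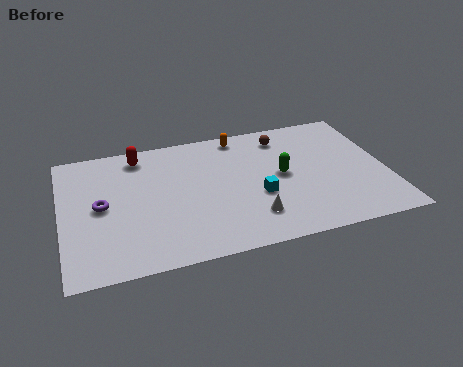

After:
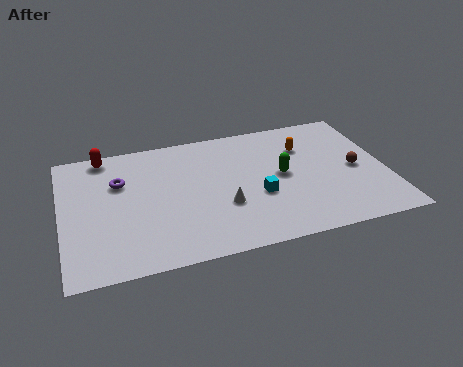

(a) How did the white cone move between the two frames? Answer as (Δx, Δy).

(-1.2, 1.1)

The white cone was at about (8.5, 2.1) and moved to about (7.3, 3.2).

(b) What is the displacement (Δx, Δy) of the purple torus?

(0.9, 1.5)

From the two frames, the purple torus sits at roughly (1.8, 4.6) before and (2.7, 6.1) after.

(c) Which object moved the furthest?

the brown sphere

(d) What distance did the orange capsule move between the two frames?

3.3

From (8.4, 8.1) to (11.3, 6.5), the orange capsule covered √(2.9² + 1.6²) ≈ 3.3 units.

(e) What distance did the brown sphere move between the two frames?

4.5

From (10.4, 7.5) to (13.5, 4.3), the brown sphere covered √(3.1² + 3.2²) ≈ 4.5 units.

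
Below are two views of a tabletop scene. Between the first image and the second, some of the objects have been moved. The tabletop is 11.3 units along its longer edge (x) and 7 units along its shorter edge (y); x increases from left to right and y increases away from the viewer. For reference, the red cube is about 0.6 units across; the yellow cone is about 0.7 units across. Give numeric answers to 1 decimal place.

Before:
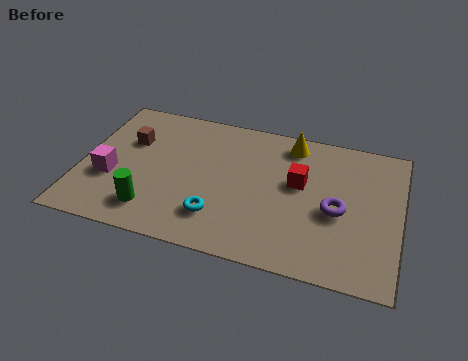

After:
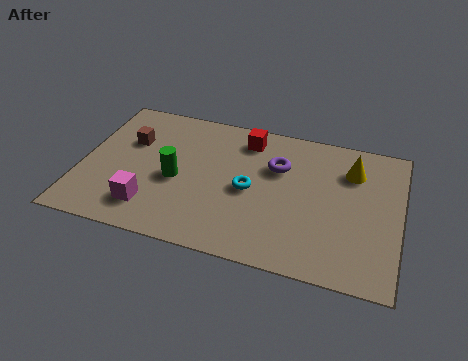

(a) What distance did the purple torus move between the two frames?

2.7

From (9.1, 3.1) to (6.9, 4.7), the purple torus covered √(2.2² + 1.6²) ≈ 2.7 units.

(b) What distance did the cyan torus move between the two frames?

1.9

From (5.0, 1.7) to (6.0, 3.3), the cyan torus covered √(1.0² + 1.6²) ≈ 1.9 units.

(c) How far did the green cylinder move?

1.8

The green cylinder was near (2.7, 1.4) before and (3.4, 3.1) after, so it travelled √(0.7² + 1.7²) ≈ 1.8 units.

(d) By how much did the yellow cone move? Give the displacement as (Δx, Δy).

(2.2, -0.8)

From the two frames, the yellow cone sits at roughly (7.3, 6.0) before and (9.5, 5.2) after.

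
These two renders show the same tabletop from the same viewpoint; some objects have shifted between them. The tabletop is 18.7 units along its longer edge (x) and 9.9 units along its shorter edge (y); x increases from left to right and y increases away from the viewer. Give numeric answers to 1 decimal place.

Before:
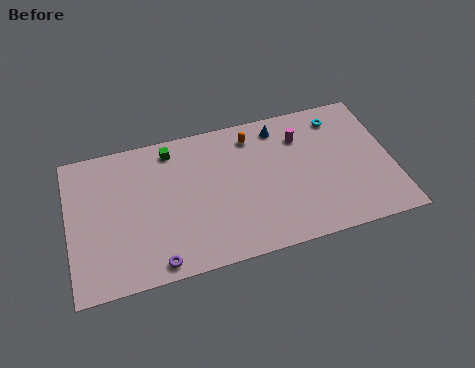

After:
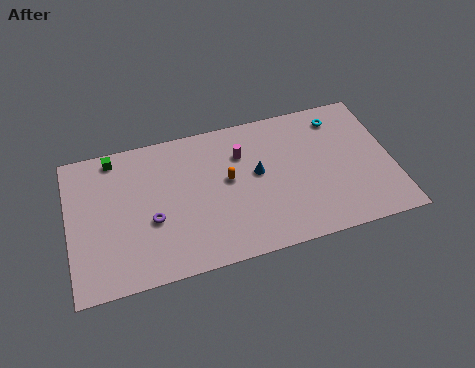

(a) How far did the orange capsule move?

3.1

From (10.8, 8.2) to (9.2, 5.5), the orange capsule covered √(1.6² + 2.7²) ≈ 3.1 units.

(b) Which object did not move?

the cyan torus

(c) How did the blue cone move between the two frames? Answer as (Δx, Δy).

(-1.5, -2.9)

The blue cone started near (12.4, 8.4) and ended near (10.9, 5.5).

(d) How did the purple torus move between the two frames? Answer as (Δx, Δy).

(-0.1, 2.9)

From the two frames, the purple torus sits at roughly (4.8, 1.0) before and (4.7, 3.9) after.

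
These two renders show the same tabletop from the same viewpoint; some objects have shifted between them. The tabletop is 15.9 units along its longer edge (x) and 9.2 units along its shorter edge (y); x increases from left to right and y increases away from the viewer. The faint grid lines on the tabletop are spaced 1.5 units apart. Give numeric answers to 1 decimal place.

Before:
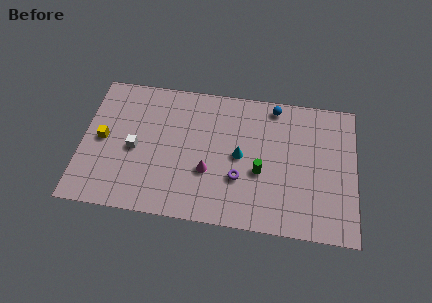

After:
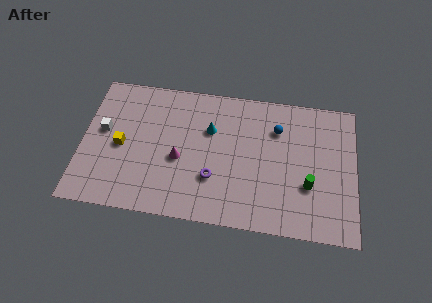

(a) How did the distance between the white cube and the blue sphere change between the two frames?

+1.3

Before: roughly 8.9 units apart; after: 10.2. That's 1.3 units further apart.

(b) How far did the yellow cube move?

1.1

From (1.2, 4.6) to (2.3, 4.3), the yellow cube covered √(1.1² + 0.3²) ≈ 1.1 units.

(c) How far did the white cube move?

2.1

The white cube moved from about (3.1, 4.2) to (1.2, 5.2), a distance of √(1.9² + 1.0²) ≈ 2.1.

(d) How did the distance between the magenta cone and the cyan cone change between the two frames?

+0.6

They were about 2.2 units apart before and 2.8 after — 0.6 units further apart.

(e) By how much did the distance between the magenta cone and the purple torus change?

+0.4

They were about 1.8 units apart before and 2.2 after — 0.4 units further apart.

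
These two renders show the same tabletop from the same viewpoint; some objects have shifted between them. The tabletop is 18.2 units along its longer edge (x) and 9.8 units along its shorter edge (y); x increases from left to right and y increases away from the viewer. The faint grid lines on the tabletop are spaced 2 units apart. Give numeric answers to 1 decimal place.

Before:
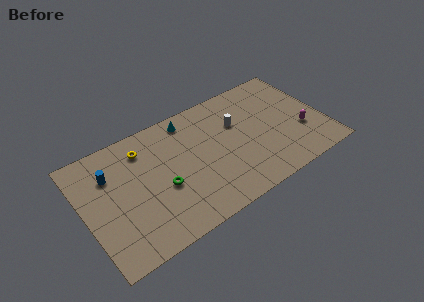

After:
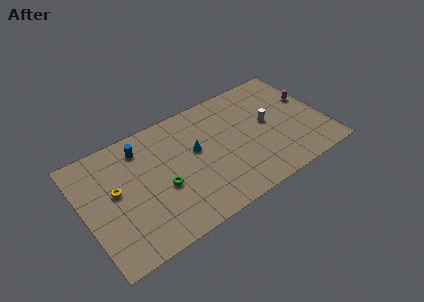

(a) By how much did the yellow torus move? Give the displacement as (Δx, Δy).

(-2.4, -2.3)

The yellow torus started near (4.8, 7.8) and ended near (2.4, 5.5).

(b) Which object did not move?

the green torus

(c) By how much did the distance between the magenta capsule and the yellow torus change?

+2.6

Before: roughly 12.4 units apart; after: 15.0. That's 2.6 units further apart.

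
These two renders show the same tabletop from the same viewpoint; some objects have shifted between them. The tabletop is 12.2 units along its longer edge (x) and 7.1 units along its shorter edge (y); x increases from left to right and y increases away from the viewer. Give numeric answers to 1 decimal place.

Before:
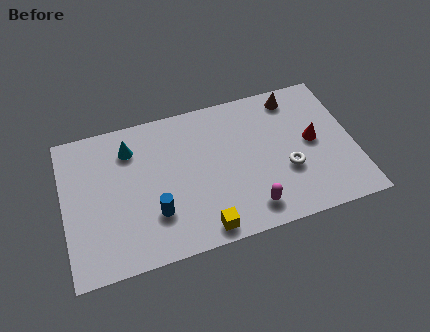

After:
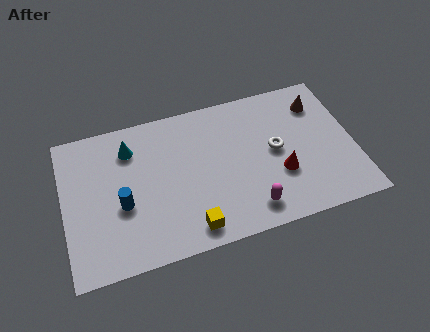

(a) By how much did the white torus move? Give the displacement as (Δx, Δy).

(-0.4, 1.1)

From the two frames, the white torus sits at roughly (9.3, 2.6) before and (8.9, 3.7) after.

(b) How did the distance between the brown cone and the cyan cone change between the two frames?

+1.0

Before: roughly 7.0 units apart; after: 8.0. That's 1.0 units further apart.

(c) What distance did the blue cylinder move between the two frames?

1.5

From (3.7, 2.1) to (2.4, 2.9), the blue cylinder covered √(1.3² + 0.8²) ≈ 1.5 units.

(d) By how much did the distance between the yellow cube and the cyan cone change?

-0.4

The distance was about 5.4 in the first image and 5.0 in the second, so they moved 0.4 units closer together.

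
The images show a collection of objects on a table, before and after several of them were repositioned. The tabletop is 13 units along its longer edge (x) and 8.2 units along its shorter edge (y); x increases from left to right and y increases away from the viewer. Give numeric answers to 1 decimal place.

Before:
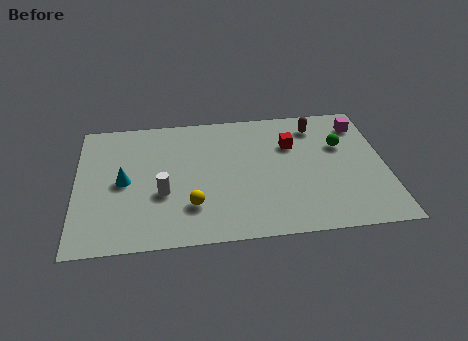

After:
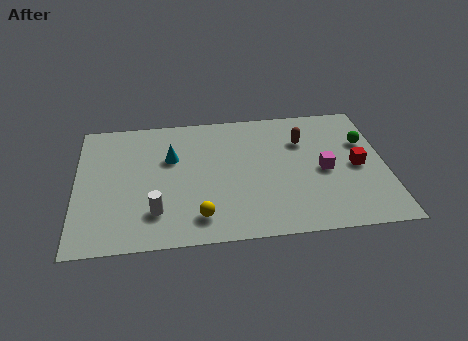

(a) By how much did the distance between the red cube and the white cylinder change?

+2.7

Before: roughly 6.0 units apart; after: 8.7. That's 2.7 units further apart.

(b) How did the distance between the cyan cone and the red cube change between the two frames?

+0.6

Before: roughly 7.3 units apart; after: 7.9. That's 0.6 units further apart.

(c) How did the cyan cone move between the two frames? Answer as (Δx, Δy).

(2.0, 1.3)

The cyan cone was at about (2.0, 4.0) and moved to about (4.0, 5.3).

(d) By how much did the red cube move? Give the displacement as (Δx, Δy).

(2.7, -1.7)

The red cube started near (9.1, 5.6) and ended near (11.8, 3.9).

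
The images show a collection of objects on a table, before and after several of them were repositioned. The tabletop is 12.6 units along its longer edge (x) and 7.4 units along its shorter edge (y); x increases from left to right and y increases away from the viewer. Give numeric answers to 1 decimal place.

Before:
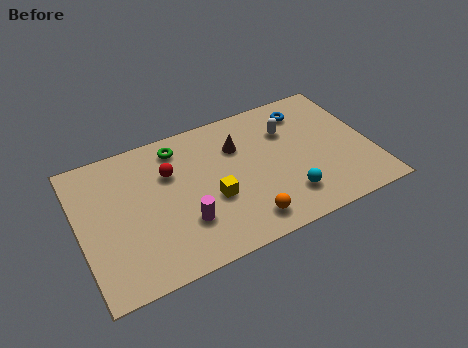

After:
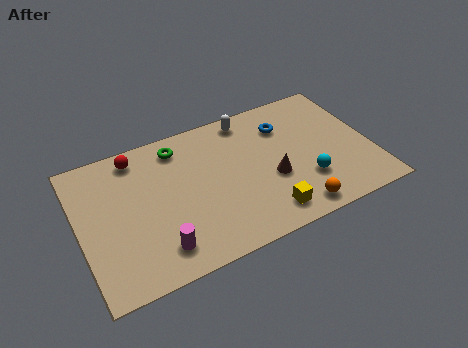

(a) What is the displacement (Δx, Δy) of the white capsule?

(-1.6, 1.3)

From the two frames, the white capsule sits at roughly (9.2, 5.2) before and (7.6, 6.5) after.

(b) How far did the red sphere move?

1.9

From (4.0, 5.0) to (2.7, 6.4), the red sphere covered √(1.3² + 1.4²) ≈ 1.9 units.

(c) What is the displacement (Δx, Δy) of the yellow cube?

(2.1, -1.7)

From the two frames, the yellow cube sits at roughly (5.6, 2.9) before and (7.7, 1.2) after.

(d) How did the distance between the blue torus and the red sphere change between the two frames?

+0.3

The distance was about 6.2 in the first image and 6.5 in the second, so they moved 0.3 units further apart.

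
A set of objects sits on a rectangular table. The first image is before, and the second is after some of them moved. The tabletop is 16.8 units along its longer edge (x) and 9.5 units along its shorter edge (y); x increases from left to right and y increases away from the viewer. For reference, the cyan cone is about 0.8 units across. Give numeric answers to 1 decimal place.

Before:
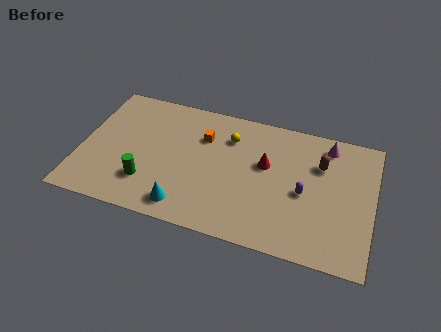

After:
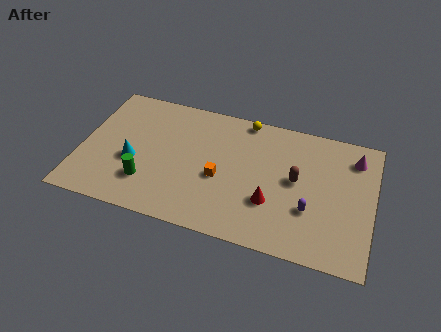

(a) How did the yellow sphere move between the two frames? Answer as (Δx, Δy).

(0.8, 1.6)

From the two frames, the yellow sphere sits at roughly (8.4, 7.1) before and (9.2, 8.7) after.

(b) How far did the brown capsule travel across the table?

2.0

The brown capsule moved from about (13.7, 6.6) to (12.4, 5.1), a distance of √(1.3² + 1.5²) ≈ 2.0.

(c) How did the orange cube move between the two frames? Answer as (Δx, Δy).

(1.2, -2.7)

The orange cube was at about (6.9, 6.7) and moved to about (8.1, 4.0).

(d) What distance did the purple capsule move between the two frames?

1.2

The purple capsule moved from about (12.9, 4.3) to (13.3, 3.2), a distance of √(0.4² + 1.1²) ≈ 1.2.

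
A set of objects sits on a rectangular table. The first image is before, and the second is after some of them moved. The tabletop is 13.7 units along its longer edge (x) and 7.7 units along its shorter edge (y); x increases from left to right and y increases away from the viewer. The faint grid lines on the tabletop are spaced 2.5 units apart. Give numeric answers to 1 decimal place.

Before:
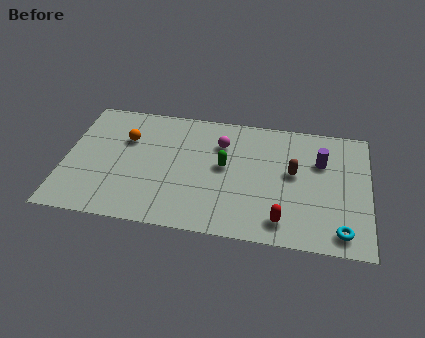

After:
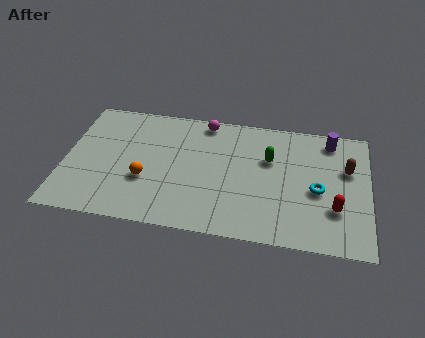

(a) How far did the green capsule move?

2.2

From (7.2, 4.2) to (9.2, 5.0), the green capsule covered √(2.0² + 0.8²) ≈ 2.2 units.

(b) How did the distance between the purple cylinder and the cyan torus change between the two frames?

-1.0

They were about 4.2 units apart before and 3.2 after — 1.0 units closer together.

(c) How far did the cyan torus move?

2.5

The cyan torus was near (12.5, 1.1) before and (11.4, 3.4) after, so it travelled √(1.1² + 2.3²) ≈ 2.5 units.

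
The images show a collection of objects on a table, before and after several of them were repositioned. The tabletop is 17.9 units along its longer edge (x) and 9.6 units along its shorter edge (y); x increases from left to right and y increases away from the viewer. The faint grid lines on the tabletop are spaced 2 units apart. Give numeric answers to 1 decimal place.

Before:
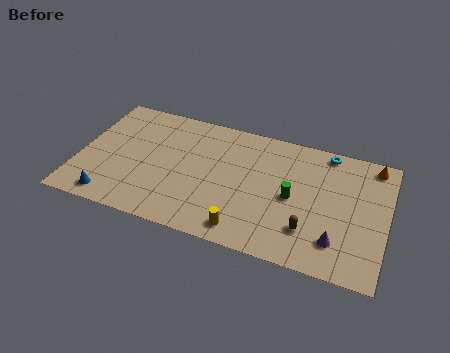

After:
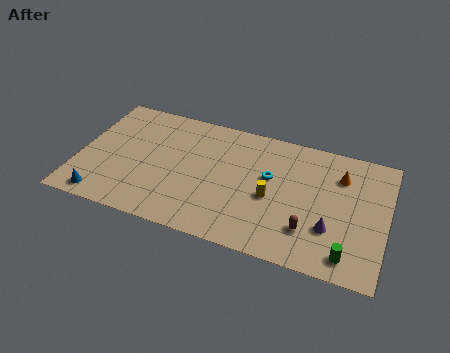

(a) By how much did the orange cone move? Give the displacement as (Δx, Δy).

(-1.8, -1.4)

The orange cone started near (16.9, 8.5) and ended near (15.1, 7.1).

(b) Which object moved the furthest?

the green cylinder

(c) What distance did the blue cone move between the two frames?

0.5

From (2.2, 1.2) to (1.7, 1.1), the blue cone covered √(0.5² + 0.1²) ≈ 0.5 units.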